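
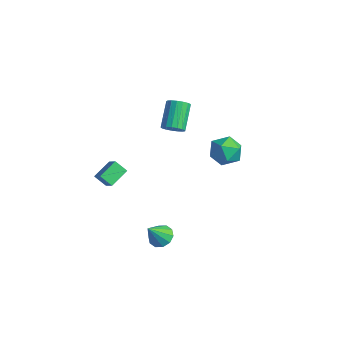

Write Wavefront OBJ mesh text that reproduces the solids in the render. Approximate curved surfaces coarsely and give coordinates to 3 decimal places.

v -2.42 -2.932 -2.168
v -2.934 -3.354 -1.547
v -2.715 -1.793 -1.639
v -3.229 -2.215 -1.018
v -1.651 -3.005 -1.582
v -2.165 -3.427 -0.961
v -1.946 -1.866 -1.053
v -2.46 -2.288 -0.432
v 1.696 -2.042 -3.895
v 2.335 -2.317 -4.176
v 1.844 -2.958 -2.665
v 2.44 -1.949 -3.915
v 2.261 -1.617 -3.646
v 1.866 -1.447 -3.472
v 1.406 -1.505 -3.46
v 1.057 -1.768 -3.614
v 0.952 -2.136 -3.875
v 1.131 -2.468 -4.144
v 1.526 -2.638 -4.318
v 1.986 -2.58 -4.33
v 3.099 0.955 3.634
v 3.657 0.969 2.819
v 4.183 0.031 4.361
v 4.741 0.045 3.546
v 4.631 0.867 4.083
v 3.961 1.438 3.634
v 3.879 -0.438 3.546
v 3.209 0.133 3.097
v 4.139 0.108 2.765
v 4.604 0.914 3.096
v 3.236 0.086 4.084
v 3.701 0.892 4.415
v -2.691 1.571 0.45
v -2.358 1.257 0.966
v -3.296 2.234 2.166
v -3.629 2.549 1.65
v -2.17 1.519 0.899
v -3.107 2.497 2.099
v -2.101 1.794 0.729
v -3.038 2.772 1.93
v -2.167 2.018 0.495
v -3.105 2.996 1.696
v -2.354 2.139 0.251
v -3.291 3.117 1.451
v -2.617 2.13 0.052
v -3.555 3.108 1.253
v -2.898 1.993 -0.055
v -3.835 2.971 1.145
v -3.131 1.76 -0.047
v -4.069 2.737 1.153
v -3.264 1.483 0.075
v -4.201 2.461 1.275
v -3.265 1.226 0.283
v -4.203 2.204 1.483
v -3.135 1.049 0.529
v -4.072 2.026 1.729
v -2.903 0.991 0.757
v -3.841 1.969 1.957
v -2.623 1.066 0.915
v -3.56 2.044 2.115
f 2 4 1
f 5 2 1
f 1 4 3
f 3 5 1
f 2 8 4
f 6 2 5
f 6 8 2
f 4 8 3
f 7 5 3
f 3 8 7
f 7 6 5
f 8 6 7
f 10 9 12
f 10 12 11
f 12 9 13
f 12 13 11
f 13 9 14
f 13 14 11
f 14 9 15
f 14 15 11
f 15 9 16
f 15 16 11
f 16 9 17
f 16 17 11
f 17 9 18
f 17 18 11
f 18 9 19
f 18 19 11
f 19 9 20
f 19 20 11
f 20 9 10
f 20 10 11
f 21 32 26
f 21 26 22
f 21 22 28
f 21 28 31
f 21 31 32
f 22 26 30
f 26 32 25
f 32 31 23
f 31 28 27
f 28 22 29
f 24 30 25
f 24 25 23
f 24 23 27
f 24 27 29
f 24 29 30
f 25 30 26
f 23 25 32
f 27 23 31
f 29 27 28
f 30 29 22
f 34 33 37
f 34 37 35
f 35 37 38
f 35 38 36
f 37 33 39
f 37 39 38
f 38 39 40
f 38 40 36
f 39 33 41
f 39 41 40
f 40 41 42
f 40 42 36
f 41 33 43
f 41 43 42
f 42 43 44
f 42 44 36
f 43 33 45
f 43 45 44
f 44 45 46
f 44 46 36
f 45 33 47
f 45 47 46
f 46 47 48
f 46 48 36
f 47 33 49
f 47 49 48
f 48 49 50
f 48 50 36
f 49 33 51
f 49 51 50
f 50 51 52
f 50 52 36
f 51 33 53
f 51 53 52
f 52 53 54
f 52 54 36
f 53 33 55
f 53 55 54
f 54 55 56
f 54 56 36
f 55 33 57
f 55 57 56
f 56 57 58
f 56 58 36
f 57 33 59
f 57 59 58
f 58 59 60
f 58 60 36
f 59 33 34
f 59 34 60
f 60 34 35
f 60 35 36



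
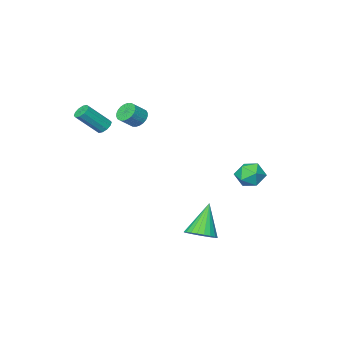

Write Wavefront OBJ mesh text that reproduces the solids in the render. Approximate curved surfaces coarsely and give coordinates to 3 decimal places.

v 1.148 -2.083 3.542
v 1.547 -2.258 3.046
v 2.331 -2.272 3.682
v 1.932 -2.097 4.178
v 1.561 -2.001 3.034
v 2.346 -2.016 3.67
v 1.513 -1.757 3.099
v 2.297 -1.771 3.735
v 1.409 -1.562 3.232
v 2.193 -1.576 3.868
v 1.265 -1.447 3.412
v 2.05 -1.461 4.048
v 1.104 -1.428 3.611
v 1.888 -1.442 4.247
v 0.949 -1.509 3.8
v 1.733 -1.523 4.436
v 0.824 -1.677 3.95
v 1.609 -1.692 4.586
v 0.749 -1.908 4.038
v 1.533 -1.922 4.674
v 0.734 -2.164 4.05
v 1.519 -2.179 4.686
v 0.783 -2.409 3.985
v 1.567 -2.423 4.621
v 0.887 -2.604 3.852
v 1.671 -2.618 4.488
v 1.03 -2.719 3.672
v 1.815 -2.733 4.308
v 1.192 -2.738 3.473
v 1.976 -2.752 4.109
v 1.347 -2.657 3.284
v 2.131 -2.671 3.92
v 1.471 -2.488 3.134
v 2.256 -2.503 3.77
v 0.435 2.5 -3.569
v 1.192 2.682 -3.099
v -0.555 1.92 -1.751
v 1.027 2.996 -3.089
v 0.772 3.235 -3.152
v 0.465 3.361 -3.278
v 0.154 3.357 -3.449
v -0.115 3.222 -3.638
v -0.299 2.977 -3.817
v -0.373 2.659 -3.958
v -0.323 2.318 -4.04
v -0.158 2.003 -4.05
v 0.098 1.765 -3.987
v 0.404 1.638 -3.86
v 0.716 1.642 -3.69
v 0.984 1.777 -3.501
v 1.169 2.022 -3.322
v 1.242 2.34 -3.181
v -3.261 2.459 -0.986
v -2.561 2.036 -0.554
v -4.219 1.464 -0.406
v -3.519 1.041 0.026
v -3.786 1.886 0.294
v -3.194 2.5 -0.064
v -3.586 1 -0.896
v -2.994 1.614 -1.254
v -2.762 1.134 -0.498
v -2.885 1.682 0.237
v -3.895 1.818 -1.197
v -4.018 2.366 -0.462
v 2.934 -2.626 3.154
v 3.275 -2.285 2.959
v 4.428 -2.714 4.232
v 4.086 -3.054 4.426
v 3.094 -2.131 3.175
v 4.247 -2.56 4.448
v 2.852 -2.166 3.383
v 4.004 -2.595 4.656
v 2.64 -2.376 3.503
v 3.793 -2.805 4.776
v 2.541 -2.682 3.49
v 3.694 -3.111 4.763
v 2.592 -2.966 3.348
v 3.745 -3.395 4.621
v 2.773 -3.12 3.132
v 3.926 -3.549 4.405
v 3.016 -3.085 2.924
v 4.168 -3.514 4.197
v 3.227 -2.875 2.804
v 4.38 -3.304 4.077
v 3.326 -2.569 2.817
v 4.479 -2.998 4.09
f 2 1 5
f 2 5 3
f 3 5 6
f 3 6 4
f 5 1 7
f 5 7 6
f 6 7 8
f 6 8 4
f 7 1 9
f 7 9 8
f 8 9 10
f 8 10 4
f 9 1 11
f 9 11 10
f 10 11 12
f 10 12 4
f 11 1 13
f 11 13 12
f 12 13 14
f 12 14 4
f 13 1 15
f 13 15 14
f 14 15 16
f 14 16 4
f 15 1 17
f 15 17 16
f 16 17 18
f 16 18 4
f 17 1 19
f 17 19 18
f 18 19 20
f 18 20 4
f 19 1 21
f 19 21 20
f 20 21 22
f 20 22 4
f 21 1 23
f 21 23 22
f 22 23 24
f 22 24 4
f 23 1 25
f 23 25 24
f 24 25 26
f 24 26 4
f 25 1 27
f 25 27 26
f 26 27 28
f 26 28 4
f 27 1 29
f 27 29 28
f 28 29 30
f 28 30 4
f 29 1 31
f 29 31 30
f 30 31 32
f 30 32 4
f 31 1 33
f 31 33 32
f 32 33 34
f 32 34 4
f 33 1 2
f 33 2 34
f 34 2 3
f 34 3 4
f 36 35 38
f 36 38 37
f 38 35 39
f 38 39 37
f 39 35 40
f 39 40 37
f 40 35 41
f 40 41 37
f 41 35 42
f 41 42 37
f 42 35 43
f 42 43 37
f 43 35 44
f 43 44 37
f 44 35 45
f 44 45 37
f 45 35 46
f 45 46 37
f 46 35 47
f 46 47 37
f 47 35 48
f 47 48 37
f 48 35 49
f 48 49 37
f 49 35 50
f 49 50 37
f 50 35 51
f 50 51 37
f 51 35 52
f 51 52 37
f 52 35 36
f 52 36 37
f 53 64 58
f 53 58 54
f 53 54 60
f 53 60 63
f 53 63 64
f 54 58 62
f 58 64 57
f 64 63 55
f 63 60 59
f 60 54 61
f 56 62 57
f 56 57 55
f 56 55 59
f 56 59 61
f 56 61 62
f 57 62 58
f 55 57 64
f 59 55 63
f 61 59 60
f 62 61 54
f 66 65 69
f 66 69 67
f 67 69 70
f 67 70 68
f 69 65 71
f 69 71 70
f 70 71 72
f 70 72 68
f 71 65 73
f 71 73 72
f 72 73 74
f 72 74 68
f 73 65 75
f 73 75 74
f 74 75 76
f 74 76 68
f 75 65 77
f 75 77 76
f 76 77 78
f 76 78 68
f 77 65 79
f 77 79 78
f 78 79 80
f 78 80 68
f 79 65 81
f 79 81 80
f 80 81 82
f 80 82 68
f 81 65 83
f 81 83 82
f 82 83 84
f 82 84 68
f 83 65 85
f 83 85 84
f 84 85 86
f 84 86 68
f 85 65 66
f 85 66 86
f 86 66 67
f 86 67 68



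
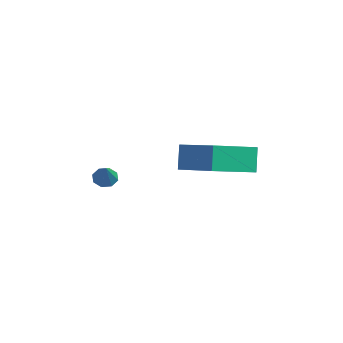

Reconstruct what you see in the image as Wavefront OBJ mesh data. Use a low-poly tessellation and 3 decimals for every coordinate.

v -2.466 -2.551 0.528
v -2.134 -2.196 0.411
v -1.574 -3.089 1.432
v -2.363 -2.093 0.699
v -2.653 -2.257 0.887
v -2.833 -2.594 0.864
v -2.799 -2.906 0.645
v -2.569 -3.009 0.357
v -2.279 -2.844 0.169
v -2.099 -2.508 0.191
v -2.517 0.784 0.144
v -2.858 1.091 1.285
v -2.446 2.825 -0.385
v -2.787 3.133 0.756
v -0.433 0.867 0.744
v -0.774 1.175 1.885
v -0.362 2.909 0.215
v -0.703 3.216 1.356
f 2 1 4
f 2 4 3
f 4 1 5
f 4 5 3
f 5 1 6
f 5 6 3
f 6 1 7
f 6 7 3
f 7 1 8
f 7 8 3
f 8 1 9
f 8 9 3
f 9 1 10
f 9 10 3
f 10 1 2
f 10 2 3
f 12 14 11
f 15 12 11
f 11 14 13
f 13 15 11
f 12 18 14
f 16 12 15
f 16 18 12
f 14 18 13
f 17 15 13
f 13 18 17
f 17 16 15
f 18 16 17



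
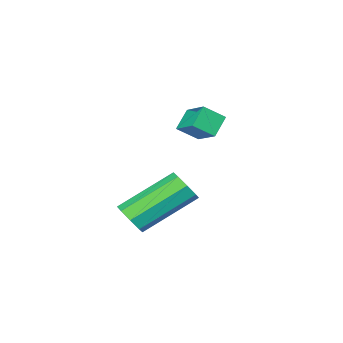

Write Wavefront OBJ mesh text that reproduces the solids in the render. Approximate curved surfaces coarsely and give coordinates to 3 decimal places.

v 1.669 2.367 0.854
v 2.035 2.414 1.327
v 0.457 3.101 2.479
v 0.091 3.053 2.006
v 2.02 2.799 1.077
v 0.442 3.486 2.228
v 1.799 2.931 0.696
v 0.222 3.617 1.848
v 1.502 2.732 0.408
v -0.075 3.418 1.56
v 1.303 2.319 0.381
v -0.275 3.006 1.533
v 1.318 1.934 0.632
v -0.26 2.621 1.783
v 1.538 1.803 1.012
v -0.039 2.489 2.164
v 1.835 2.002 1.3
v 0.258 2.688 2.452
v -2.355 0.406 3.643
v -2.136 1.382 4.123
v -2.942 0.778 3.154
v -2.723 1.755 3.634
v -1.757 0.565 3.046
v -1.538 1.542 3.526
v -2.344 0.938 2.557
v -2.125 1.914 3.037
f 2 1 5
f 2 5 3
f 3 5 6
f 3 6 4
f 5 1 7
f 5 7 6
f 6 7 8
f 6 8 4
f 7 1 9
f 7 9 8
f 8 9 10
f 8 10 4
f 9 1 11
f 9 11 10
f 10 11 12
f 10 12 4
f 11 1 13
f 11 13 12
f 12 13 14
f 12 14 4
f 13 1 15
f 13 15 14
f 14 15 16
f 14 16 4
f 15 1 17
f 15 17 16
f 16 17 18
f 16 18 4
f 17 1 2
f 17 2 18
f 18 2 3
f 18 3 4
f 20 22 19
f 23 20 19
f 19 22 21
f 21 23 19
f 20 26 22
f 24 20 23
f 24 26 20
f 22 26 21
f 25 23 21
f 21 26 25
f 25 24 23
f 26 24 25



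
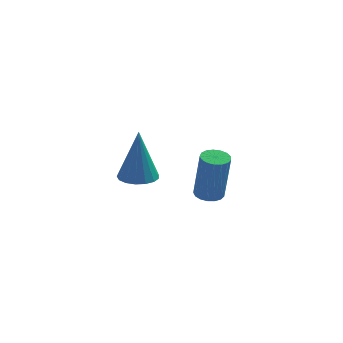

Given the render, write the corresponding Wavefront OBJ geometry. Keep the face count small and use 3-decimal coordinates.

v 0.581 -0.265 2.669
v 1.207 -0.057 2.644
v 0.599 -0.095 4.591
v 1.038 0.209 2.622
v 0.764 0.366 2.611
v 0.448 0.379 2.613
v 0.163 0.244 2.628
v -0.026 -0.008 2.652
v -0.077 -0.318 2.68
v 0.023 -0.617 2.705
v 0.251 -0.835 2.722
v 0.555 -0.922 2.727
v 0.864 -0.859 2.719
v 1.109 -0.66 2.699
v 1.232 -0.371 2.672
v 2.581 3.955 -0.747
v 2.945 4.34 -0.762
v 3.163 4.21 1.131
v 2.799 3.825 1.147
v 2.726 4.464 -0.728
v 2.944 4.334 1.165
v 2.474 4.472 -0.699
v 2.692 4.342 1.194
v 2.247 4.361 -0.68
v 2.465 4.231 1.213
v 2.096 4.157 -0.677
v 2.314 4.027 1.216
v 2.056 3.907 -0.689
v 2.274 3.777 1.204
v 2.137 3.668 -0.715
v 2.355 3.538 1.178
v 2.319 3.494 -0.748
v 2.537 3.364 1.145
v 2.561 3.427 -0.781
v 2.779 3.296 1.113
v 2.808 3.48 -0.805
v 3.026 3.35 1.088
v 3.003 3.642 -0.817
v 3.221 3.512 1.077
v 3.101 3.876 -0.812
v 3.319 3.746 1.081
v 3.08 4.128 -0.792
v 3.298 3.998 1.101
f 2 1 4
f 2 4 3
f 4 1 5
f 4 5 3
f 5 1 6
f 5 6 3
f 6 1 7
f 6 7 3
f 7 1 8
f 7 8 3
f 8 1 9
f 8 9 3
f 9 1 10
f 9 10 3
f 10 1 11
f 10 11 3
f 11 1 12
f 11 12 3
f 12 1 13
f 12 13 3
f 13 1 14
f 13 14 3
f 14 1 15
f 14 15 3
f 15 1 2
f 15 2 3
f 17 16 20
f 17 20 18
f 18 20 21
f 18 21 19
f 20 16 22
f 20 22 21
f 21 22 23
f 21 23 19
f 22 16 24
f 22 24 23
f 23 24 25
f 23 25 19
f 24 16 26
f 24 26 25
f 25 26 27
f 25 27 19
f 26 16 28
f 26 28 27
f 27 28 29
f 27 29 19
f 28 16 30
f 28 30 29
f 29 30 31
f 29 31 19
f 30 16 32
f 30 32 31
f 31 32 33
f 31 33 19
f 32 16 34
f 32 34 33
f 33 34 35
f 33 35 19
f 34 16 36
f 34 36 35
f 35 36 37
f 35 37 19
f 36 16 38
f 36 38 37
f 37 38 39
f 37 39 19
f 38 16 40
f 38 40 39
f 39 40 41
f 39 41 19
f 40 16 42
f 40 42 41
f 41 42 43
f 41 43 19
f 42 16 17
f 42 17 43
f 43 17 18
f 43 18 19



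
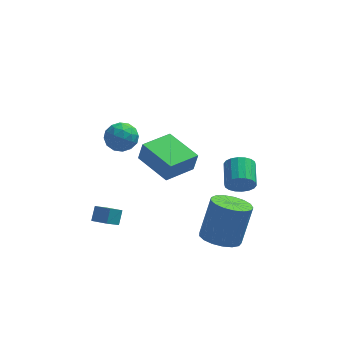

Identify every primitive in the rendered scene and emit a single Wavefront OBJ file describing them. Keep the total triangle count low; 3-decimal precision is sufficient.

v 2.849 -3.49 -3.691
v 3.386 -4.349 -3.508
v 3.929 -3.59 -1.527
v 3.391 -2.73 -1.709
v 3.715 -4.046 -3.715
v 4.258 -3.286 -1.734
v 3.846 -3.615 -3.916
v 4.389 -2.856 -1.935
v 3.748 -3.156 -4.065
v 4.291 -2.396 -2.084
v 3.444 -2.773 -4.129
v 3.987 -2.013 -2.148
v 3.004 -2.554 -4.092
v 3.547 -1.794 -2.111
v 2.528 -2.55 -3.963
v 3.071 -1.79 -1.982
v 2.126 -2.761 -3.772
v 2.668 -2.001 -1.791
v 1.889 -3.139 -3.562
v 2.432 -2.379 -1.581
v 1.872 -3.597 -3.382
v 2.415 -2.838 -1.401
v 2.079 -4.031 -3.272
v 2.621 -3.272 -1.291
v 2.462 -4.341 -3.258
v 3.005 -3.581 -1.277
v 2.934 -4.456 -3.343
v 3.477 -3.696 -1.362
v 3.922 0.648 -3.434
v 4.357 0.849 -4.062
v 4.353 2.193 -3.634
v 3.918 1.992 -3.006
v 4.027 0.886 -4.18
v 4.024 2.23 -3.752
v 3.677 0.876 -4.15
v 3.674 2.219 -3.722
v 3.376 0.82 -3.978
v 3.372 2.164 -3.55
v 3.182 0.731 -3.699
v 3.179 2.074 -3.271
v 3.135 0.625 -3.367
v 3.132 1.968 -2.939
v 3.244 0.524 -3.048
v 3.24 1.867 -2.62
v 3.487 0.447 -2.806
v 3.483 1.791 -2.378
v 3.816 0.41 -2.688
v 3.813 1.754 -2.26
v 4.166 0.421 -2.718
v 4.163 1.764 -2.29
v 4.468 0.476 -2.89
v 4.464 1.82 -2.462
v 4.661 0.566 -3.169
v 4.658 1.909 -2.741
v 4.708 0.672 -3.501
v 4.705 2.015 -3.073
v 4.6 0.773 -3.82
v 4.596 2.116 -3.392
v -1.518 2.3 -0.122
v -1.024 1.974 -0.805
v -2.716 1.686 -0.695
v -2.222 1.36 -1.378
v -2.112 1.031 -0.543
v -1.372 1.411 -0.188
v -2.368 2.249 -1.312
v -1.628 2.629 -0.957
v -1.549 1.942 -1.54
v -1.391 1.189 -1.065
v -2.349 2.471 -0.435
v -2.191 1.718 0.04
v -1.166 2.191 -0.413
v -2.574 1.469 -1.087
v -2.51 1.276 -0.596
v -2.219 1.084 -0.998
v -1.37 1.86 -0.051
v -1.08 1.668 -0.452
v -1.719 1.114 -0.298
v -2.66 1.992 -1.048
v -2.37 1.8 -1.449
v -1.521 2.576 -0.502
v -1.23 2.384 -0.904
v -2.021 2.546 -1.202
v -1.184 1.98 -1.247
v -1.888 1.619 -1.584
v -1.974 2.142 -1.544
v -1.539 2.365 -1.336
v -1.091 1.538 -0.967
v -1.795 1.177 -1.304
v -1.73 0.984 -0.813
v -1.295 1.207 -0.605
v -1.4 1.519 -1.399
v -1.945 2.483 -0.196
v -2.649 2.122 -0.533
v -2.445 2.453 -0.895
v -2.01 2.676 -0.687
v -1.852 2.041 0.084
v -2.556 1.68 -0.253
v -2.201 1.295 -0.164
v -1.766 1.518 0.044
v -2.34 2.141 -0.101
v 0.348 -5.175 2.258
v 0.554 -5.209 3.266
v -0.92 -3.739 2.566
v -0.714 -3.774 3.575
v 1.574 -4.046 2.045
v 1.78 -4.081 3.054
v 0.306 -2.611 2.354
v 0.512 -2.645 3.362
v -2.591 -3.12 -2.789
v -3.128 -3.72 -2.1
v -2.435 -2.577 -2.195
v -2.972 -3.178 -1.506
v -1.868 -3.542 -2.594
v -2.405 -4.143 -1.905
v -1.712 -3 -2
v -2.249 -3.6 -1.311
f 2 1 5
f 2 5 3
f 3 5 6
f 3 6 4
f 5 1 7
f 5 7 6
f 6 7 8
f 6 8 4
f 7 1 9
f 7 9 8
f 8 9 10
f 8 10 4
f 9 1 11
f 9 11 10
f 10 11 12
f 10 12 4
f 11 1 13
f 11 13 12
f 12 13 14
f 12 14 4
f 13 1 15
f 13 15 14
f 14 15 16
f 14 16 4
f 15 1 17
f 15 17 16
f 16 17 18
f 16 18 4
f 17 1 19
f 17 19 18
f 18 19 20
f 18 20 4
f 19 1 21
f 19 21 20
f 20 21 22
f 20 22 4
f 21 1 23
f 21 23 22
f 22 23 24
f 22 24 4
f 23 1 25
f 23 25 24
f 24 25 26
f 24 26 4
f 25 1 27
f 25 27 26
f 26 27 28
f 26 28 4
f 27 1 2
f 27 2 28
f 28 2 3
f 28 3 4
f 30 29 33
f 30 33 31
f 31 33 34
f 31 34 32
f 33 29 35
f 33 35 34
f 34 35 36
f 34 36 32
f 35 29 37
f 35 37 36
f 36 37 38
f 36 38 32
f 37 29 39
f 37 39 38
f 38 39 40
f 38 40 32
f 39 29 41
f 39 41 40
f 40 41 42
f 40 42 32
f 41 29 43
f 41 43 42
f 42 43 44
f 42 44 32
f 43 29 45
f 43 45 44
f 44 45 46
f 44 46 32
f 45 29 47
f 45 47 46
f 46 47 48
f 46 48 32
f 47 29 49
f 47 49 48
f 48 49 50
f 48 50 32
f 49 29 51
f 49 51 50
f 50 51 52
f 50 52 32
f 51 29 53
f 51 53 52
f 52 53 54
f 52 54 32
f 53 29 55
f 53 55 54
f 54 55 56
f 54 56 32
f 55 29 57
f 55 57 56
f 56 57 58
f 56 58 32
f 57 29 30
f 57 30 58
f 58 30 31
f 58 31 32
f 59 96 75
f 96 70 99
f 75 99 64
f 96 99 75
f 59 75 71
f 75 64 76
f 71 76 60
f 75 76 71
f 59 71 80
f 71 60 81
f 80 81 66
f 71 81 80
f 59 80 92
f 80 66 95
f 92 95 69
f 80 95 92
f 59 92 96
f 92 69 100
f 96 100 70
f 92 100 96
f 60 76 87
f 76 64 90
f 87 90 68
f 76 90 87
f 64 99 77
f 99 70 98
f 77 98 63
f 99 98 77
f 70 100 97
f 100 69 93
f 97 93 61
f 100 93 97
f 69 95 94
f 95 66 82
f 94 82 65
f 95 82 94
f 66 81 86
f 81 60 83
f 86 83 67
f 81 83 86
f 62 88 74
f 88 68 89
f 74 89 63
f 88 89 74
f 62 74 72
f 74 63 73
f 72 73 61
f 74 73 72
f 62 72 79
f 72 61 78
f 79 78 65
f 72 78 79
f 62 79 84
f 79 65 85
f 84 85 67
f 79 85 84
f 62 84 88
f 84 67 91
f 88 91 68
f 84 91 88
f 63 89 77
f 89 68 90
f 77 90 64
f 89 90 77
f 61 73 97
f 73 63 98
f 97 98 70
f 73 98 97
f 65 78 94
f 78 61 93
f 94 93 69
f 78 93 94
f 67 85 86
f 85 65 82
f 86 82 66
f 85 82 86
f 68 91 87
f 91 67 83
f 87 83 60
f 91 83 87
f 102 104 101
f 105 102 101
f 101 104 103
f 103 105 101
f 102 108 104
f 106 102 105
f 106 108 102
f 104 108 103
f 107 105 103
f 103 108 107
f 107 106 105
f 108 106 107
f 110 112 109
f 113 110 109
f 109 112 111
f 111 113 109
f 110 116 112
f 114 110 113
f 114 116 110
f 112 116 111
f 115 113 111
f 111 116 115
f 115 114 113
f 116 114 115



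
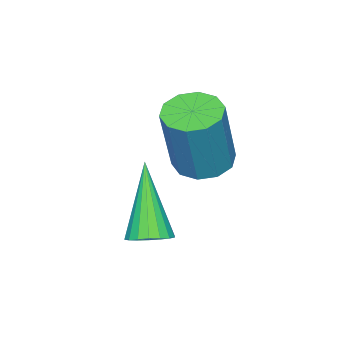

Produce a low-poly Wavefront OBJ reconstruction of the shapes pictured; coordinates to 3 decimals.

v -0.613 1.775 1.336
v -0.152 1.208 1.219
v 0.474 1.318 3.147
v 0.013 1.885 3.264
v 0.073 1.595 1.124
v 0.699 1.705 3.052
v 0.036 2.05 1.11
v 0.661 2.161 3.038
v -0.249 2.401 1.182
v 0.376 2.511 3.11
v -0.673 2.512 1.313
v -0.047 2.622 3.241
v -1.074 2.342 1.453
v -0.448 2.452 3.381
v -1.299 1.955 1.548
v -0.673 2.065 3.476
v -1.261 1.499 1.562
v -0.636 1.61 3.49
v -0.976 1.149 1.49
v -0.351 1.259 3.418
v -0.553 1.038 1.359
v 0.073 1.148 3.287
v 1.904 2.076 0.237
v 2.41 1.889 0.388
v 1.116 1.384 2.023
v 2.407 2.122 0.477
v 2.305 2.345 0.519
v 2.124 2.516 0.505
v 1.899 2.599 0.438
v 1.674 2.578 0.331
v 1.496 2.458 0.205
v 1.398 2.262 0.086
v 1.4 2.029 -0.003
v 1.502 1.806 -0.044
v 1.683 1.636 -0.03
v 1.909 1.553 0.037
v 2.133 1.573 0.144
v 2.312 1.693 0.269
f 2 1 5
f 2 5 3
f 3 5 6
f 3 6 4
f 5 1 7
f 5 7 6
f 6 7 8
f 6 8 4
f 7 1 9
f 7 9 8
f 8 9 10
f 8 10 4
f 9 1 11
f 9 11 10
f 10 11 12
f 10 12 4
f 11 1 13
f 11 13 12
f 12 13 14
f 12 14 4
f 13 1 15
f 13 15 14
f 14 15 16
f 14 16 4
f 15 1 17
f 15 17 16
f 16 17 18
f 16 18 4
f 17 1 19
f 17 19 18
f 18 19 20
f 18 20 4
f 19 1 21
f 19 21 20
f 20 21 22
f 20 22 4
f 21 1 2
f 21 2 22
f 22 2 3
f 22 3 4
f 24 23 26
f 24 26 25
f 26 23 27
f 26 27 25
f 27 23 28
f 27 28 25
f 28 23 29
f 28 29 25
f 29 23 30
f 29 30 25
f 30 23 31
f 30 31 25
f 31 23 32
f 31 32 25
f 32 23 33
f 32 33 25
f 33 23 34
f 33 34 25
f 34 23 35
f 34 35 25
f 35 23 36
f 35 36 25
f 36 23 37
f 36 37 25
f 37 23 38
f 37 38 25
f 38 23 24
f 38 24 25



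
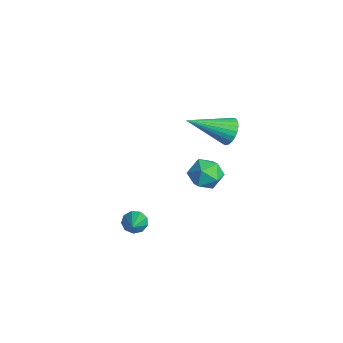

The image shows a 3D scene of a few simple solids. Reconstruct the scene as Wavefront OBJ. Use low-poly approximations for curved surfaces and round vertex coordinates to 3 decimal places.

v -2.705 -0.988 -3.037
v -2.415 -0.534 -3.151
v -1.295 -1.612 -1.943
v -2.628 -0.478 -2.845
v -2.876 -0.661 -2.629
v -3.044 -0.996 -2.604
v -3.054 -1.328 -2.781
v -2.9 -1.501 -3.078
v -2.655 -1.433 -3.355
v -2.433 -1.158 -3.484
v -2.339 -0.803 -3.403
v -4.206 3.053 -1.66
v -3.502 2.955 -1.211
v -3.818 2.045 -2.489
v -3.114 1.947 -2.04
v -3.857 1.738 -1.706
v -4.097 2.361 -1.194
v -3.223 2.639 -2.506
v -3.463 3.262 -1.994
v -2.894 2.699 -1.734
v -3.286 2.143 -1.24
v -4.034 2.857 -2.46
v -4.426 2.301 -1.966
v -1.734 2.681 2.289
v -1.372 2.886 2.815
v -2.106 0.979 3.211
v -1.61 2.973 2.879
v -1.867 3.015 2.854
v -2.103 3.007 2.743
v -2.283 2.949 2.563
v -2.38 2.85 2.341
v -2.378 2.725 2.112
v -2.278 2.594 1.909
v -2.096 2.475 1.764
v -1.858 2.388 1.699
v -1.601 2.346 1.725
v -1.365 2.354 1.836
v -1.184 2.412 2.016
v -1.088 2.511 2.238
v -1.089 2.636 2.467
v -1.189 2.767 2.67
f 2 1 4
f 2 4 3
f 4 1 5
f 4 5 3
f 5 1 6
f 5 6 3
f 6 1 7
f 6 7 3
f 7 1 8
f 7 8 3
f 8 1 9
f 8 9 3
f 9 1 10
f 9 10 3
f 10 1 11
f 10 11 3
f 11 1 2
f 11 2 3
f 12 23 17
f 12 17 13
f 12 13 19
f 12 19 22
f 12 22 23
f 13 17 21
f 17 23 16
f 23 22 14
f 22 19 18
f 19 13 20
f 15 21 16
f 15 16 14
f 15 14 18
f 15 18 20
f 15 20 21
f 16 21 17
f 14 16 23
f 18 14 22
f 20 18 19
f 21 20 13
f 25 24 27
f 25 27 26
f 27 24 28
f 27 28 26
f 28 24 29
f 28 29 26
f 29 24 30
f 29 30 26
f 30 24 31
f 30 31 26
f 31 24 32
f 31 32 26
f 32 24 33
f 32 33 26
f 33 24 34
f 33 34 26
f 34 24 35
f 34 35 26
f 35 24 36
f 35 36 26
f 36 24 37
f 36 37 26
f 37 24 38
f 37 38 26
f 38 24 39
f 38 39 26
f 39 24 40
f 39 40 26
f 40 24 41
f 40 41 26
f 41 24 25
f 41 25 26



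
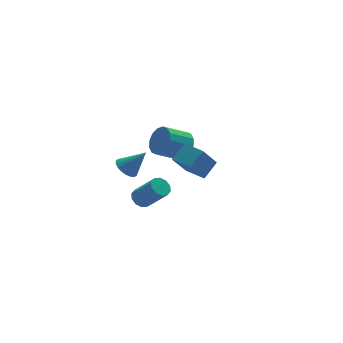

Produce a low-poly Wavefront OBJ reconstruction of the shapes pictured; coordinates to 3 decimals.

v -0.867 4.042 -2.71
v -0.268 4.133 -3.135
v 0.067 3.598 -1.49
v -0.3 4.412 -3.009
v -0.43 4.627 -2.832
v -0.636 4.741 -2.633
v -0.881 4.734 -2.447
v -1.124 4.607 -2.308
v -1.323 4.383 -2.237
v -1.443 4.1 -2.249
v -1.463 3.807 -2.34
v -1.38 3.554 -2.495
v -1.209 3.386 -2.688
v -0.978 3.332 -2.884
v -0.728 3.4 -3.05
v -0.503 3.579 -3.158
v -0.34 3.839 -3.188
v -0.717 2.612 -4.239
v -0.137 2.712 -4.462
v 0.558 1.748 -3.083
v -0.023 1.648 -2.861
v -0.223 3.002 -4.216
v 0.472 2.038 -2.837
v -0.498 3.142 -3.979
v 0.197 2.178 -2.6
v -0.857 3.08 -3.842
v -0.162 2.116 -2.463
v -1.163 2.839 -3.856
v -0.468 1.876 -2.477
v -1.298 2.512 -4.017
v -0.603 1.548 -2.638
v -1.212 2.222 -4.263
v -0.517 1.258 -2.884
v -0.937 2.082 -4.5
v -0.242 1.118 -3.121
v -0.578 2.144 -4.637
v 0.117 1.18 -3.258
v -0.272 2.384 -4.623
v 0.423 1.421 -3.244
v -1.163 -3.83 2.854
v -0.301 -3.48 3.513
v -1.581 -2.696 2.799
v -0.72 -2.346 3.458
v -0.24 -3.554 1.502
v 0.621 -3.204 2.161
v -0.659 -2.42 1.447
v 0.203 -2.07 2.106
v 1.604 2.308 -0.613
v 2.083 2.344 0.16
v 0.775 2.448 0.966
v 0.296 2.412 0.193
v 2.036 2.792 0.025
v 0.727 2.897 0.831
v 1.873 3.111 -0.281
v 0.565 3.216 0.525
v 1.638 3.215 -0.676
v 0.33 3.32 0.13
v 1.394 3.075 -1.054
v 0.086 3.18 -0.249
v 1.206 2.73 -1.314
v -0.102 2.835 -0.508
v 1.125 2.272 -1.386
v -0.183 2.376 -0.58
v 1.173 1.823 -1.251
v -0.136 1.928 -0.445
v 1.335 1.504 -0.945
v 0.027 1.609 -0.139
v 1.57 1.4 -0.55
v 0.262 1.505 0.256
v 1.814 1.54 -0.171
v 0.506 1.645 0.634
v 2.002 1.885 0.088
v 0.694 1.99 0.894
f 2 1 4
f 2 4 3
f 4 1 5
f 4 5 3
f 5 1 6
f 5 6 3
f 6 1 7
f 6 7 3
f 7 1 8
f 7 8 3
f 8 1 9
f 8 9 3
f 9 1 10
f 9 10 3
f 10 1 11
f 10 11 3
f 11 1 12
f 11 12 3
f 12 1 13
f 12 13 3
f 13 1 14
f 13 14 3
f 14 1 15
f 14 15 3
f 15 1 16
f 15 16 3
f 16 1 17
f 16 17 3
f 17 1 2
f 17 2 3
f 19 18 22
f 19 22 20
f 20 22 23
f 20 23 21
f 22 18 24
f 22 24 23
f 23 24 25
f 23 25 21
f 24 18 26
f 24 26 25
f 25 26 27
f 25 27 21
f 26 18 28
f 26 28 27
f 27 28 29
f 27 29 21
f 28 18 30
f 28 30 29
f 29 30 31
f 29 31 21
f 30 18 32
f 30 32 31
f 31 32 33
f 31 33 21
f 32 18 34
f 32 34 33
f 33 34 35
f 33 35 21
f 34 18 36
f 34 36 35
f 35 36 37
f 35 37 21
f 36 18 38
f 36 38 37
f 37 38 39
f 37 39 21
f 38 18 19
f 38 19 39
f 39 19 20
f 39 20 21
f 41 43 40
f 44 41 40
f 40 43 42
f 42 44 40
f 41 47 43
f 45 41 44
f 45 47 41
f 43 47 42
f 46 44 42
f 42 47 46
f 46 45 44
f 47 45 46
f 49 48 52
f 49 52 50
f 50 52 53
f 50 53 51
f 52 48 54
f 52 54 53
f 53 54 55
f 53 55 51
f 54 48 56
f 54 56 55
f 55 56 57
f 55 57 51
f 56 48 58
f 56 58 57
f 57 58 59
f 57 59 51
f 58 48 60
f 58 60 59
f 59 60 61
f 59 61 51
f 60 48 62
f 60 62 61
f 61 62 63
f 61 63 51
f 62 48 64
f 62 64 63
f 63 64 65
f 63 65 51
f 64 48 66
f 64 66 65
f 65 66 67
f 65 67 51
f 66 48 68
f 66 68 67
f 67 68 69
f 67 69 51
f 68 48 70
f 68 70 69
f 69 70 71
f 69 71 51
f 70 48 72
f 70 72 71
f 71 72 73
f 71 73 51
f 72 48 49
f 72 49 73
f 73 49 50
f 73 50 51



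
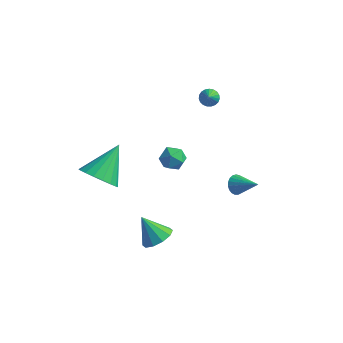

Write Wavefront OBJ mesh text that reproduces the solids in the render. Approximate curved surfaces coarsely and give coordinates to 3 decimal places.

v -0.811 -2.557 -1.551
v -0.324 -3.048 -1.11
v -1.689 -2.423 -0.429
v -0.166 -2.571 -1.044
v -0.255 -2.089 -1.172
v -0.556 -1.785 -1.444
v -0.955 -1.777 -1.757
v -1.299 -2.067 -1.991
v -1.456 -2.544 -2.057
v -1.367 -3.026 -1.929
v -1.066 -3.329 -1.657
v -0.668 -3.338 -1.344
v -1.132 4.144 2.971
v -0.882 4.507 3.208
v -0.848 3.376 3.849
v -1.074 4.527 3.288
v -1.275 4.481 3.312
v -1.451 4.376 3.278
v -1.573 4.232 3.191
v -1.618 4.072 3.066
v -1.579 3.925 2.924
v -1.463 3.815 2.791
v -1.29 3.763 2.689
v -1.089 3.776 2.635
v -0.896 3.853 2.64
v -0.744 3.98 2.702
v -0.659 4.136 2.811
v -0.655 4.293 2.947
v -0.735 4.424 3.088
v 0.925 2.761 -1.89
v 1.214 3.129 -2.215
v 2.135 2.519 -1.09
v 1.129 3.27 -2.045
v 1.009 3.323 -1.847
v 0.875 3.278 -1.657
v 0.749 3.145 -1.508
v 0.654 2.944 -1.424
v 0.605 2.712 -1.421
v 0.612 2.489 -1.499
v 0.674 2.312 -1.645
v 0.778 2.213 -1.833
v 0.909 2.209 -2.031
v 1.042 2.3 -2.205
v 1.155 2.471 -2.324
v 1.228 2.692 -2.368
v 1.249 2.925 -2.33
v -3.703 -2.708 2.05
v -2.975 -2.37 1.419
v -3.377 -1.132 3.27
v -3.349 -2.169 1.259
v -3.793 -2.074 1.256
v -4.219 -2.105 1.409
v -4.543 -2.256 1.69
v -4.7 -2.496 2.041
v -4.66 -2.778 2.395
v -4.43 -3.046 2.68
v -4.056 -3.247 2.84
v -3.612 -3.342 2.844
v -3.186 -3.311 2.69
v -2.862 -3.16 2.409
v -2.705 -2.92 2.058
v -2.746 -2.638 1.704
v -3.271 3.408 -1.816
v -2.726 3.876 -1.576
v -2.494 2.464 -1.744
v -1.949 2.932 -1.504
v -2.541 2.781 -1.058
v -3.022 3.364 -1.102
v -2.198 2.976 -2.218
v -2.679 3.559 -2.262
v -2.063 3.608 -1.825
v -2.275 3.488 -1.108
v -2.945 2.852 -2.212
v -3.157 2.732 -1.495
f 2 1 4
f 2 4 3
f 4 1 5
f 4 5 3
f 5 1 6
f 5 6 3
f 6 1 7
f 6 7 3
f 7 1 8
f 7 8 3
f 8 1 9
f 8 9 3
f 9 1 10
f 9 10 3
f 10 1 11
f 10 11 3
f 11 1 12
f 11 12 3
f 12 1 2
f 12 2 3
f 14 13 16
f 14 16 15
f 16 13 17
f 16 17 15
f 17 13 18
f 17 18 15
f 18 13 19
f 18 19 15
f 19 13 20
f 19 20 15
f 20 13 21
f 20 21 15
f 21 13 22
f 21 22 15
f 22 13 23
f 22 23 15
f 23 13 24
f 23 24 15
f 24 13 25
f 24 25 15
f 25 13 26
f 25 26 15
f 26 13 27
f 26 27 15
f 27 13 28
f 27 28 15
f 28 13 29
f 28 29 15
f 29 13 14
f 29 14 15
f 31 30 33
f 31 33 32
f 33 30 34
f 33 34 32
f 34 30 35
f 34 35 32
f 35 30 36
f 35 36 32
f 36 30 37
f 36 37 32
f 37 30 38
f 37 38 32
f 38 30 39
f 38 39 32
f 39 30 40
f 39 40 32
f 40 30 41
f 40 41 32
f 41 30 42
f 41 42 32
f 42 30 43
f 42 43 32
f 43 30 44
f 43 44 32
f 44 30 45
f 44 45 32
f 45 30 46
f 45 46 32
f 46 30 31
f 46 31 32
f 48 47 50
f 48 50 49
f 50 47 51
f 50 51 49
f 51 47 52
f 51 52 49
f 52 47 53
f 52 53 49
f 53 47 54
f 53 54 49
f 54 47 55
f 54 55 49
f 55 47 56
f 55 56 49
f 56 47 57
f 56 57 49
f 57 47 58
f 57 58 49
f 58 47 59
f 58 59 49
f 59 47 60
f 59 60 49
f 60 47 61
f 60 61 49
f 61 47 62
f 61 62 49
f 62 47 48
f 62 48 49
f 63 74 68
f 63 68 64
f 63 64 70
f 63 70 73
f 63 73 74
f 64 68 72
f 68 74 67
f 74 73 65
f 73 70 69
f 70 64 71
f 66 72 67
f 66 67 65
f 66 65 69
f 66 69 71
f 66 71 72
f 67 72 68
f 65 67 74
f 69 65 73
f 71 69 70
f 72 71 64



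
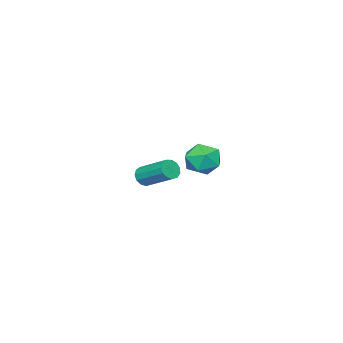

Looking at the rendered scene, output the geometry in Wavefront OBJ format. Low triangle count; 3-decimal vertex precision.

v 3.41 4.707 3.186
v 3.975 4.3 4.002
v 2.825 3.12 2.798
v 3.39 2.713 3.614
v 2.542 3.34 3.809
v 2.904 4.321 4.049
v 3.896 3.099 2.751
v 4.258 4.08 2.991
v 4.275 3.306 3.733
v 3.439 3.455 4.387
v 3.361 3.965 2.413
v 2.525 4.114 3.067
v -0.976 -3.505 -1.048
v -0.438 -3.324 -1.422
v -0.345 -1.454 -0.386
v -0.884 -1.635 -0.012
v -0.748 -3.203 -1.613
v -0.655 -1.333 -0.577
v -1.13 -3.178 -1.624
v -1.037 -1.308 -0.588
v -1.463 -3.257 -1.453
v -1.371 -1.387 -0.416
v -1.642 -3.414 -1.152
v -1.549 -1.544 -0.116
v -1.61 -3.6 -0.819
v -1.517 -1.73 0.217
v -1.376 -3.756 -0.559
v -1.283 -1.886 0.478
v -1.015 -3.833 -0.454
v -0.923 -1.963 0.583
v -0.643 -3.805 -0.537
v -0.55 -1.935 0.499
v -0.376 -3.682 -0.783
v -0.283 -1.812 0.253
v -0.3 -3.503 -1.113
v -0.207 -1.633 -0.077
f 1 12 6
f 1 6 2
f 1 2 8
f 1 8 11
f 1 11 12
f 2 6 10
f 6 12 5
f 12 11 3
f 11 8 7
f 8 2 9
f 4 10 5
f 4 5 3
f 4 3 7
f 4 7 9
f 4 9 10
f 5 10 6
f 3 5 12
f 7 3 11
f 9 7 8
f 10 9 2
f 14 13 17
f 14 17 15
f 15 17 18
f 15 18 16
f 17 13 19
f 17 19 18
f 18 19 20
f 18 20 16
f 19 13 21
f 19 21 20
f 20 21 22
f 20 22 16
f 21 13 23
f 21 23 22
f 22 23 24
f 22 24 16
f 23 13 25
f 23 25 24
f 24 25 26
f 24 26 16
f 25 13 27
f 25 27 26
f 26 27 28
f 26 28 16
f 27 13 29
f 27 29 28
f 28 29 30
f 28 30 16
f 29 13 31
f 29 31 30
f 30 31 32
f 30 32 16
f 31 13 33
f 31 33 32
f 32 33 34
f 32 34 16
f 33 13 35
f 33 35 34
f 34 35 36
f 34 36 16
f 35 13 14
f 35 14 36
f 36 14 15
f 36 15 16



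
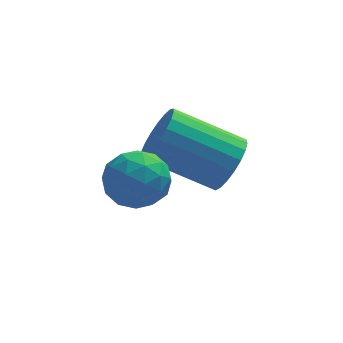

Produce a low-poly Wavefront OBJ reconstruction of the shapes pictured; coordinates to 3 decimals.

v -1.485 -1.083 0.797
v -1.095 -0.5 0.981
v -0.525 -1.58 0.339
v -0.135 -0.997 0.523
v -0.392 -1.438 1.038
v -0.985 -1.131 1.321
v -0.635 -0.949 -0.001
v -1.228 -0.642 0.282
v -0.57 -0.417 0.487
v -0.42 -0.719 1.13
v -1.2 -1.361 0.19
v -1.05 -1.663 0.833
v -1.374 -0.748 0.929
v -0.246 -1.332 0.391
v -0.397 -1.592 0.694
v -0.168 -1.248 0.802
v -1.31 -1.119 1.129
v -1.081 -0.776 1.237
v -0.667 -1.327 1.271
v -0.539 -1.304 0.083
v -0.31 -0.961 0.191
v -1.452 -0.832 0.518
v -1.223 -0.488 0.626
v -0.953 -0.753 0.049
v -0.836 -0.356 0.747
v -0.272 -0.648 0.478
v -0.566 -0.62 0.17
v -0.914 -0.44 0.336
v -0.748 -0.534 1.125
v -0.184 -0.826 0.856
v -0.335 -1.085 1.158
v -0.684 -0.905 1.325
v -0.439 -0.485 0.835
v -1.436 -1.254 0.464
v -0.872 -1.546 0.195
v -0.936 -1.175 -0.005
v -1.285 -0.995 0.162
v -1.348 -1.432 0.842
v -0.784 -1.724 0.573
v -0.706 -1.64 0.984
v -1.054 -1.46 1.15
v -1.181 -1.595 0.485
v 1.231 0.564 -0.293
v 1.598 0.879 0.227
v 0.136 1.251 1.033
v -0.231 0.936 0.513
v 1.552 1.103 0.041
v 0.089 1.475 0.846
v 1.45 1.234 -0.204
v -0.012 1.605 0.601
v 1.311 1.248 -0.464
v -0.151 1.62 0.341
v 1.158 1.145 -0.694
v -0.304 1.517 0.111
v 1.017 0.941 -0.855
v -0.445 1.313 -0.05
v 0.914 0.672 -0.919
v -0.548 1.044 -0.113
v 0.865 0.384 -0.874
v -0.597 0.756 -0.069
v 0.88 0.128 -0.729
v -0.582 0.499 0.076
v 0.955 -0.054 -0.508
v -0.507 0.318 0.297
v 1.078 -0.128 -0.25
v -0.384 0.244 0.555
v 1.228 -0.083 0
v -0.234 0.289 0.805
v 1.378 0.074 0.2
v -0.084 0.446 1.005
v 1.502 0.316 0.315
v 0.04 0.688 1.12
v 1.58 0.601 0.325
v 0.118 0.973 1.13
f 1 38 17
f 38 12 41
f 17 41 6
f 38 41 17
f 1 17 13
f 17 6 18
f 13 18 2
f 17 18 13
f 1 13 22
f 13 2 23
f 22 23 8
f 13 23 22
f 1 22 34
f 22 8 37
f 34 37 11
f 22 37 34
f 1 34 38
f 34 11 42
f 38 42 12
f 34 42 38
f 2 18 29
f 18 6 32
f 29 32 10
f 18 32 29
f 6 41 19
f 41 12 40
f 19 40 5
f 41 40 19
f 12 42 39
f 42 11 35
f 39 35 3
f 42 35 39
f 11 37 36
f 37 8 24
f 36 24 7
f 37 24 36
f 8 23 28
f 23 2 25
f 28 25 9
f 23 25 28
f 4 30 16
f 30 10 31
f 16 31 5
f 30 31 16
f 4 16 14
f 16 5 15
f 14 15 3
f 16 15 14
f 4 14 21
f 14 3 20
f 21 20 7
f 14 20 21
f 4 21 26
f 21 7 27
f 26 27 9
f 21 27 26
f 4 26 30
f 26 9 33
f 30 33 10
f 26 33 30
f 5 31 19
f 31 10 32
f 19 32 6
f 31 32 19
f 3 15 39
f 15 5 40
f 39 40 12
f 15 40 39
f 7 20 36
f 20 3 35
f 36 35 11
f 20 35 36
f 9 27 28
f 27 7 24
f 28 24 8
f 27 24 28
f 10 33 29
f 33 9 25
f 29 25 2
f 33 25 29
f 44 43 47
f 44 47 45
f 45 47 48
f 45 48 46
f 47 43 49
f 47 49 48
f 48 49 50
f 48 50 46
f 49 43 51
f 49 51 50
f 50 51 52
f 50 52 46
f 51 43 53
f 51 53 52
f 52 53 54
f 52 54 46
f 53 43 55
f 53 55 54
f 54 55 56
f 54 56 46
f 55 43 57
f 55 57 56
f 56 57 58
f 56 58 46
f 57 43 59
f 57 59 58
f 58 59 60
f 58 60 46
f 59 43 61
f 59 61 60
f 60 61 62
f 60 62 46
f 61 43 63
f 61 63 62
f 62 63 64
f 62 64 46
f 63 43 65
f 63 65 64
f 64 65 66
f 64 66 46
f 65 43 67
f 65 67 66
f 66 67 68
f 66 68 46
f 67 43 69
f 67 69 68
f 68 69 70
f 68 70 46
f 69 43 71
f 69 71 70
f 70 71 72
f 70 72 46
f 71 43 73
f 71 73 72
f 72 73 74
f 72 74 46
f 73 43 44
f 73 44 74
f 74 44 45
f 74 45 46



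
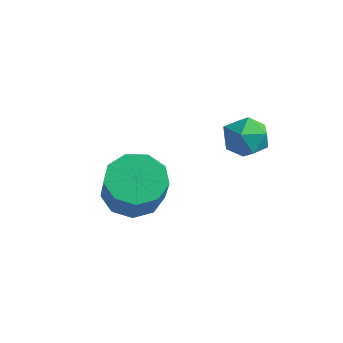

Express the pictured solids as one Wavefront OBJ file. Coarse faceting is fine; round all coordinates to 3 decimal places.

v 3.106 -0.256 0.733
v 3.964 -0.389 0.817
v 2.856 -1.271 1.683
v 3.714 -1.404 1.767
v 3.356 -0.664 2.061
v 3.51 -0.037 1.475
v 3.31 -1.623 1.025
v 3.464 -0.996 0.439
v 4.09 -1.233 0.998
v 4.119 -0.641 1.639
v 2.701 -1.019 0.861
v 2.73 -0.427 1.502
v -0.33 -2.163 -2.597
v 0.605 -2.133 -3.137
v 1.466 -2.807 -1.682
v 0.53 -2.837 -1.143
v 0.499 -1.495 -2.779
v 1.36 -2.17 -1.324
v 0.005 -1.17 -2.336
v 0.866 -1.845 -0.881
v -0.645 -1.309 -2.015
v 0.215 -1.984 -0.56
v -1.149 -1.848 -1.967
v -0.288 -2.523 -0.512
v -1.269 -2.534 -2.214
v -0.409 -3.208 -0.759
v -0.95 -3.046 -2.64
v -0.09 -3.721 -1.185
v -0.341 -3.145 -3.046
v 0.519 -3.82 -1.592
v 0.273 -2.784 -3.243
v 1.134 -3.459 -1.788
f 1 12 6
f 1 6 2
f 1 2 8
f 1 8 11
f 1 11 12
f 2 6 10
f 6 12 5
f 12 11 3
f 11 8 7
f 8 2 9
f 4 10 5
f 4 5 3
f 4 3 7
f 4 7 9
f 4 9 10
f 5 10 6
f 3 5 12
f 7 3 11
f 9 7 8
f 10 9 2
f 14 13 17
f 14 17 15
f 15 17 18
f 15 18 16
f 17 13 19
f 17 19 18
f 18 19 20
f 18 20 16
f 19 13 21
f 19 21 20
f 20 21 22
f 20 22 16
f 21 13 23
f 21 23 22
f 22 23 24
f 22 24 16
f 23 13 25
f 23 25 24
f 24 25 26
f 24 26 16
f 25 13 27
f 25 27 26
f 26 27 28
f 26 28 16
f 27 13 29
f 27 29 28
f 28 29 30
f 28 30 16
f 29 13 31
f 29 31 30
f 30 31 32
f 30 32 16
f 31 13 14
f 31 14 32
f 32 14 15
f 32 15 16



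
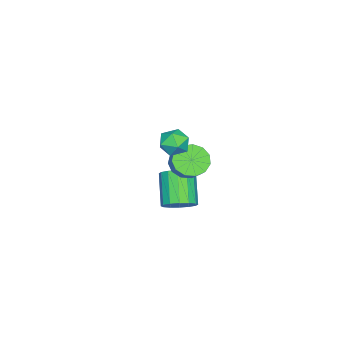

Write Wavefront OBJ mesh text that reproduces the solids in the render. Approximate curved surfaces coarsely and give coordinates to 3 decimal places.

v 1.139 -0.025 -0.751
v 1.65 0.46 -1.517
v 2.211 0.949 -0.835
v 1.701 0.465 -0.069
v 1.191 0.799 -1.384
v 1.752 1.288 -0.701
v 0.716 0.877 -1.05
v 1.277 1.366 -0.367
v 0.376 0.669 -0.621
v 0.937 1.158 0.062
v 0.278 0.241 -0.233
v 0.839 0.73 0.45
v 0.453 -0.272 -0.01
v 1.014 0.217 0.673
v 0.847 -0.706 -0.023
v 1.408 -0.217 0.66
v 1.333 -0.924 -0.266
v 1.894 -0.435 0.417
v 1.758 -0.856 -0.664
v 2.319 -0.367 0.019
v 1.987 -0.524 -1.089
v 2.548 -0.035 -0.407
v 1.946 -0.034 -1.408
v 2.507 0.455 -0.725
v 3.573 1.158 3.039
v 4.426 0.949 2.782
v 3.074 -0.069 2.378
v 3.927 -0.278 2.121
v 3.693 -0.317 3.004
v 4.001 0.441 3.413
v 3.499 0.439 1.747
v 3.807 1.197 2.156
v 4.38 0.505 1.983
v 4.5 0.037 2.76
v 3 0.843 2.4
v 3.12 0.375 3.177
v 0.716 -0.673 -4.684
v 1.499 -0.859 -4.091
v 0.147 -1.613 -2.542
v -0.636 -1.427 -3.136
v 1.358 -0.374 -3.978
v 0.006 -1.128 -2.43
v 1.045 0.031 -4.055
v -0.307 -0.723 -2.506
v 0.643 0.247 -4.3
v -0.709 -0.507 -2.751
v 0.261 0.217 -4.648
v -1.091 -0.537 -3.099
v 0.001 -0.052 -5.006
v -1.351 -0.806 -3.457
v -0.067 -0.487 -5.278
v -1.419 -1.241 -3.729
v 0.074 -0.972 -5.39
v -1.278 -1.726 -3.842
v 0.387 -1.377 -5.314
v -0.965 -2.131 -3.765
v 0.789 -1.593 -5.069
v -0.563 -2.347 -3.52
v 1.171 -1.563 -4.721
v -0.181 -2.317 -3.172
v 1.431 -1.294 -4.363
v 0.079 -2.048 -2.814
f 2 1 5
f 2 5 3
f 3 5 6
f 3 6 4
f 5 1 7
f 5 7 6
f 6 7 8
f 6 8 4
f 7 1 9
f 7 9 8
f 8 9 10
f 8 10 4
f 9 1 11
f 9 11 10
f 10 11 12
f 10 12 4
f 11 1 13
f 11 13 12
f 12 13 14
f 12 14 4
f 13 1 15
f 13 15 14
f 14 15 16
f 14 16 4
f 15 1 17
f 15 17 16
f 16 17 18
f 16 18 4
f 17 1 19
f 17 19 18
f 18 19 20
f 18 20 4
f 19 1 21
f 19 21 20
f 20 21 22
f 20 22 4
f 21 1 23
f 21 23 22
f 22 23 24
f 22 24 4
f 23 1 2
f 23 2 24
f 24 2 3
f 24 3 4
f 25 36 30
f 25 30 26
f 25 26 32
f 25 32 35
f 25 35 36
f 26 30 34
f 30 36 29
f 36 35 27
f 35 32 31
f 32 26 33
f 28 34 29
f 28 29 27
f 28 27 31
f 28 31 33
f 28 33 34
f 29 34 30
f 27 29 36
f 31 27 35
f 33 31 32
f 34 33 26
f 38 37 41
f 38 41 39
f 39 41 42
f 39 42 40
f 41 37 43
f 41 43 42
f 42 43 44
f 42 44 40
f 43 37 45
f 43 45 44
f 44 45 46
f 44 46 40
f 45 37 47
f 45 47 46
f 46 47 48
f 46 48 40
f 47 37 49
f 47 49 48
f 48 49 50
f 48 50 40
f 49 37 51
f 49 51 50
f 50 51 52
f 50 52 40
f 51 37 53
f 51 53 52
f 52 53 54
f 52 54 40
f 53 37 55
f 53 55 54
f 54 55 56
f 54 56 40
f 55 37 57
f 55 57 56
f 56 57 58
f 56 58 40
f 57 37 59
f 57 59 58
f 58 59 60
f 58 60 40
f 59 37 61
f 59 61 60
f 60 61 62
f 60 62 40
f 61 37 38
f 61 38 62
f 62 38 39
f 62 39 40



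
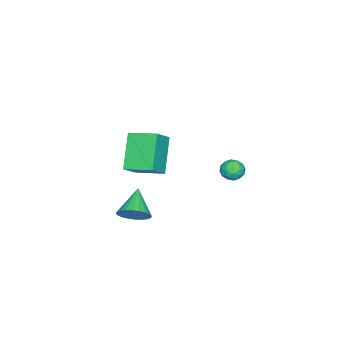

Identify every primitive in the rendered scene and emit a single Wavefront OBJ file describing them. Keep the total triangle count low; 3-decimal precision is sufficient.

v 1.019 -3.802 0.167
v -0.288 -4.166 1.69
v 0.971 -2.374 0.468
v -0.336 -2.739 1.991
v 2.016 -3.941 0.989
v 0.709 -4.306 2.512
v 1.968 -2.514 1.29
v 0.661 -2.878 2.813
v 3.331 -2.818 -0.882
v 3.645 -2.386 -0.286
v 2.129 -3.162 0.002
v 3.474 -2.171 -0.435
v 3.282 -2.054 -0.651
v 3.097 -2.054 -0.903
v 2.948 -2.17 -1.151
v 2.857 -2.385 -1.358
v 2.838 -2.666 -1.493
v 2.894 -2.97 -1.535
v 3.017 -3.251 -1.477
v 3.187 -3.466 -1.328
v 3.38 -3.583 -1.112
v 3.565 -3.583 -0.861
v 3.714 -3.467 -0.612
v 3.805 -3.252 -0.405
v 3.824 -2.971 -0.27
v 3.767 -2.667 -0.229
v -2.958 -0.316 -1.848
v -2.573 -0.745 -1.567
v -3.787 -0.815 -1.473
v -3.402 -1.244 -1.192
v -3.42 -0.64 -0.977
v -2.907 -0.332 -1.208
v -3.453 -1.228 -1.832
v -2.94 -0.92 -2.063
v -2.879 -1.309 -1.557
v -2.859 -0.946 -1.029
v -3.501 -0.614 -2.011
v -3.481 -0.251 -1.483
v -2.692 -0.487 -1.74
v -3.668 -1.073 -1.3
v -3.678 -0.718 -1.173
v -3.452 -0.971 -1.008
v -2.889 -0.244 -1.529
v -2.663 -0.496 -1.364
v -3.161 -0.434 -1.018
v -3.697 -1.064 -1.676
v -3.471 -1.316 -1.511
v -2.908 -0.589 -2.032
v -2.682 -0.842 -1.867
v -3.199 -1.126 -2.022
v -2.646 -1.071 -1.569
v -3.134 -1.364 -1.349
v -3.163 -1.354 -1.725
v -2.862 -1.173 -1.861
v -2.634 -0.857 -1.259
v -3.122 -1.15 -1.039
v -3.132 -0.795 -0.912
v -2.831 -0.614 -1.048
v -2.814 -1.188 -1.253
v -3.238 -0.41 -2.001
v -3.726 -0.703 -1.781
v -3.529 -0.946 -1.992
v -3.228 -0.765 -2.128
v -3.226 -0.196 -1.691
v -3.714 -0.489 -1.471
v -3.498 -0.387 -1.179
v -3.197 -0.206 -1.315
v -3.546 -0.372 -1.787
f 2 4 1
f 5 2 1
f 1 4 3
f 3 5 1
f 2 8 4
f 6 2 5
f 6 8 2
f 4 8 3
f 7 5 3
f 3 8 7
f 7 6 5
f 8 6 7
f 10 9 12
f 10 12 11
f 12 9 13
f 12 13 11
f 13 9 14
f 13 14 11
f 14 9 15
f 14 15 11
f 15 9 16
f 15 16 11
f 16 9 17
f 16 17 11
f 17 9 18
f 17 18 11
f 18 9 19
f 18 19 11
f 19 9 20
f 19 20 11
f 20 9 21
f 20 21 11
f 21 9 22
f 21 22 11
f 22 9 23
f 22 23 11
f 23 9 24
f 23 24 11
f 24 9 25
f 24 25 11
f 25 9 26
f 25 26 11
f 26 9 10
f 26 10 11
f 27 64 43
f 64 38 67
f 43 67 32
f 64 67 43
f 27 43 39
f 43 32 44
f 39 44 28
f 43 44 39
f 27 39 48
f 39 28 49
f 48 49 34
f 39 49 48
f 27 48 60
f 48 34 63
f 60 63 37
f 48 63 60
f 27 60 64
f 60 37 68
f 64 68 38
f 60 68 64
f 28 44 55
f 44 32 58
f 55 58 36
f 44 58 55
f 32 67 45
f 67 38 66
f 45 66 31
f 67 66 45
f 38 68 65
f 68 37 61
f 65 61 29
f 68 61 65
f 37 63 62
f 63 34 50
f 62 50 33
f 63 50 62
f 34 49 54
f 49 28 51
f 54 51 35
f 49 51 54
f 30 56 42
f 56 36 57
f 42 57 31
f 56 57 42
f 30 42 40
f 42 31 41
f 40 41 29
f 42 41 40
f 30 40 47
f 40 29 46
f 47 46 33
f 40 46 47
f 30 47 52
f 47 33 53
f 52 53 35
f 47 53 52
f 30 52 56
f 52 35 59
f 56 59 36
f 52 59 56
f 31 57 45
f 57 36 58
f 45 58 32
f 57 58 45
f 29 41 65
f 41 31 66
f 65 66 38
f 41 66 65
f 33 46 62
f 46 29 61
f 62 61 37
f 46 61 62
f 35 53 54
f 53 33 50
f 54 50 34
f 53 50 54
f 36 59 55
f 59 35 51
f 55 51 28
f 59 51 55



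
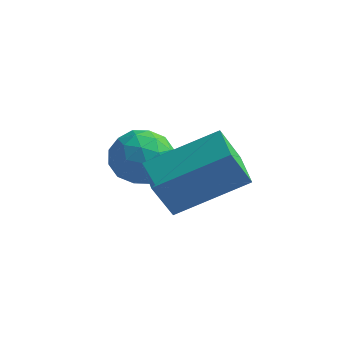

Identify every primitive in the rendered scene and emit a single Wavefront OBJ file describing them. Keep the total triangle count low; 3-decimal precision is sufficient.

v -4.426 3.66 3.204
v -3.931 4.132 2.932
v -3.729 2.748 2.888
v -3.234 3.22 2.616
v -3.345 3.181 3.343
v -3.776 3.745 3.538
v -3.884 3.135 2.282
v -4.315 3.699 2.477
v -3.596 3.808 2.362
v -3.263 3.836 3.018
v -4.397 3.044 2.802
v -4.064 3.072 3.458
v -4.24 3.976 3.095
v -3.42 2.904 2.725
v -3.485 2.881 3.152
v -3.194 3.158 2.992
v -4.149 3.748 3.452
v -3.858 4.026 3.292
v -3.513 3.467 3.534
v -3.802 2.854 2.528
v -3.511 3.132 2.368
v -4.466 3.722 2.828
v -4.175 3.999 2.668
v -4.147 3.413 2.286
v -3.752 4.063 2.601
v -3.342 3.527 2.416
v -3.724 3.477 2.219
v -3.978 3.809 2.334
v -3.556 4.08 2.986
v -3.146 3.543 2.801
v -3.212 3.52 3.228
v -3.465 3.852 3.343
v -3.359 3.889 2.652
v -4.514 3.337 3.019
v -4.104 2.8 2.834
v -4.195 3.028 2.477
v -4.448 3.36 2.592
v -4.318 3.353 3.404
v -3.908 2.817 3.219
v -3.682 3.071 3.486
v -3.936 3.403 3.601
v -4.301 2.991 3.168
v -2.494 1.791 2.648
v -2.851 1.541 3.537
v -3.027 2.637 2.673
v -3.385 2.386 3.561
v -1.155 2.614 3.419
v -1.513 2.363 4.307
v -1.689 3.459 3.443
v -2.046 3.209 4.332
f 1 38 17
f 38 12 41
f 17 41 6
f 38 41 17
f 1 17 13
f 17 6 18
f 13 18 2
f 17 18 13
f 1 13 22
f 13 2 23
f 22 23 8
f 13 23 22
f 1 22 34
f 22 8 37
f 34 37 11
f 22 37 34
f 1 34 38
f 34 11 42
f 38 42 12
f 34 42 38
f 2 18 29
f 18 6 32
f 29 32 10
f 18 32 29
f 6 41 19
f 41 12 40
f 19 40 5
f 41 40 19
f 12 42 39
f 42 11 35
f 39 35 3
f 42 35 39
f 11 37 36
f 37 8 24
f 36 24 7
f 37 24 36
f 8 23 28
f 23 2 25
f 28 25 9
f 23 25 28
f 4 30 16
f 30 10 31
f 16 31 5
f 30 31 16
f 4 16 14
f 16 5 15
f 14 15 3
f 16 15 14
f 4 14 21
f 14 3 20
f 21 20 7
f 14 20 21
f 4 21 26
f 21 7 27
f 26 27 9
f 21 27 26
f 4 26 30
f 26 9 33
f 30 33 10
f 26 33 30
f 5 31 19
f 31 10 32
f 19 32 6
f 31 32 19
f 3 15 39
f 15 5 40
f 39 40 12
f 15 40 39
f 7 20 36
f 20 3 35
f 36 35 11
f 20 35 36
f 9 27 28
f 27 7 24
f 28 24 8
f 27 24 28
f 10 33 29
f 33 9 25
f 29 25 2
f 33 25 29
f 44 46 43
f 47 44 43
f 43 46 45
f 45 47 43
f 44 50 46
f 48 44 47
f 48 50 44
f 46 50 45
f 49 47 45
f 45 50 49
f 49 48 47
f 50 48 49



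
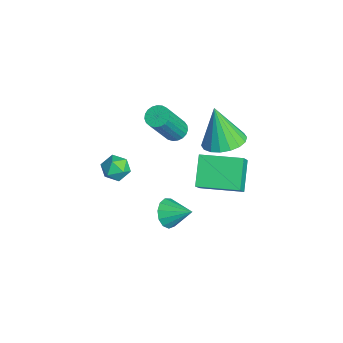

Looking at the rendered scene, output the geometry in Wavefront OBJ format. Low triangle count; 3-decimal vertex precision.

v 0.844 2.373 -0.752
v -0.213 2.796 0.195
v 1.565 4.01 -0.677
v 0.509 4.432 0.269
v 1.651 1.968 0.331
v 0.595 2.39 1.277
v 2.373 3.604 0.405
v 1.316 4.027 1.352
v -2.343 2.158 0.018
v -1.828 2.141 -0.173
v -1.182 1.225 1.65
v -1.697 1.242 1.842
v -1.833 2.344 -0.069
v -1.187 1.429 1.755
v -1.927 2.516 0.051
v -1.281 1.6 1.874
v -2.092 2.625 0.164
v -1.446 1.709 1.987
v -2.301 2.654 0.253
v -1.655 1.738 2.076
v -2.517 2.597 0.301
v -1.871 1.681 2.124
v -2.703 2.464 0.3
v -2.057 1.548 2.123
v -2.827 2.278 0.25
v -2.181 1.362 2.073
v -2.867 2.071 0.161
v -2.221 1.155 1.984
v -2.817 1.88 0.046
v -2.171 0.964 1.87
v -2.684 1.736 -0.073
v -2.038 0.82 1.751
v -2.493 1.666 -0.176
v -1.847 0.75 1.647
v -2.275 1.68 -0.246
v -1.629 0.764 1.578
v -2.07 1.777 -0.27
v -1.424 0.861 1.553
v -1.911 1.94 -0.244
v -1.265 1.024 1.579
v 1.024 -0.742 2.114
v 1.645 -0.607 2.021
v 1.275 -1.713 2.379
v 1.896 -1.578 2.286
v 1.58 -1.314 2.778
v 1.425 -0.713 2.614
v 1.495 -1.607 1.786
v 1.34 -1.006 1.622
v 1.935 -1.141 1.818
v 1.988 -0.961 2.431
v 0.932 -1.359 1.969
v 0.985 -1.179 2.582
v 0.399 1.185 -2.68
v 0.729 1.364 -3.294
v 1.061 2.015 -2.08
v 0.403 1.604 -3.265
v 0.076 1.71 -3.051
v -0.149 1.65 -2.719
v -0.2 1.442 -2.374
v -0.061 1.153 -2.127
v 0.224 0.873 -2.055
v 0.564 0.693 -2.181
v 0.852 0.668 -2.466
v 0.996 0.808 -2.818
v 0.95 1.067 -3.127
v -1.824 4.105 -0.735
v -1.197 3.369 -0.654
v -2.396 3.815 1.075
v -0.963 3.709 -0.526
v -0.9 4.127 -0.439
v -1.02 4.541 -0.411
v -1.299 4.868 -0.446
v -1.682 5.045 -0.539
v -2.093 5.035 -0.671
v -2.451 4.841 -0.815
v -2.684 4.501 -0.944
v -2.747 4.083 -1.031
v -2.627 3.669 -1.059
v -2.348 3.342 -1.023
v -1.965 3.166 -0.93
v -1.554 3.175 -0.799
f 2 4 1
f 5 2 1
f 1 4 3
f 3 5 1
f 2 8 4
f 6 2 5
f 6 8 2
f 4 8 3
f 7 5 3
f 3 8 7
f 7 6 5
f 8 6 7
f 10 9 13
f 10 13 11
f 11 13 14
f 11 14 12
f 13 9 15
f 13 15 14
f 14 15 16
f 14 16 12
f 15 9 17
f 15 17 16
f 16 17 18
f 16 18 12
f 17 9 19
f 17 19 18
f 18 19 20
f 18 20 12
f 19 9 21
f 19 21 20
f 20 21 22
f 20 22 12
f 21 9 23
f 21 23 22
f 22 23 24
f 22 24 12
f 23 9 25
f 23 25 24
f 24 25 26
f 24 26 12
f 25 9 27
f 25 27 26
f 26 27 28
f 26 28 12
f 27 9 29
f 27 29 28
f 28 29 30
f 28 30 12
f 29 9 31
f 29 31 30
f 30 31 32
f 30 32 12
f 31 9 33
f 31 33 32
f 32 33 34
f 32 34 12
f 33 9 35
f 33 35 34
f 34 35 36
f 34 36 12
f 35 9 37
f 35 37 36
f 36 37 38
f 36 38 12
f 37 9 39
f 37 39 38
f 38 39 40
f 38 40 12
f 39 9 10
f 39 10 40
f 40 10 11
f 40 11 12
f 41 52 46
f 41 46 42
f 41 42 48
f 41 48 51
f 41 51 52
f 42 46 50
f 46 52 45
f 52 51 43
f 51 48 47
f 48 42 49
f 44 50 45
f 44 45 43
f 44 43 47
f 44 47 49
f 44 49 50
f 45 50 46
f 43 45 52
f 47 43 51
f 49 47 48
f 50 49 42
f 54 53 56
f 54 56 55
f 56 53 57
f 56 57 55
f 57 53 58
f 57 58 55
f 58 53 59
f 58 59 55
f 59 53 60
f 59 60 55
f 60 53 61
f 60 61 55
f 61 53 62
f 61 62 55
f 62 53 63
f 62 63 55
f 63 53 64
f 63 64 55
f 64 53 65
f 64 65 55
f 65 53 54
f 65 54 55
f 67 66 69
f 67 69 68
f 69 66 70
f 69 70 68
f 70 66 71
f 70 71 68
f 71 66 72
f 71 72 68
f 72 66 73
f 72 73 68
f 73 66 74
f 73 74 68
f 74 66 75
f 74 75 68
f 75 66 76
f 75 76 68
f 76 66 77
f 76 77 68
f 77 66 78
f 77 78 68
f 78 66 79
f 78 79 68
f 79 66 80
f 79 80 68
f 80 66 81
f 80 81 68
f 81 66 67
f 81 67 68



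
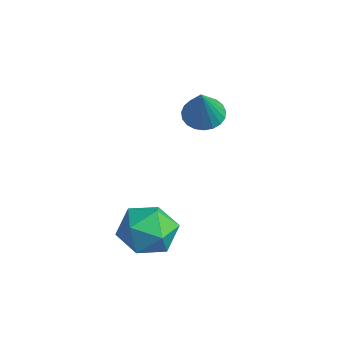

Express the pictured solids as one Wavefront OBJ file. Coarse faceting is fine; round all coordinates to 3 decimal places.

v 1.04 0.849 -3.043
v 1.773 0.979 -2.257
v 0.867 -0.839 -2.603
v 1.6 -0.709 -1.817
v 0.627 -0.24 -1.733
v 0.734 0.803 -2.005
v 1.906 -0.663 -2.855
v 2.013 0.38 -3.127
v 2.308 0.045 -2.14
v 1.518 0.306 -1.447
v 1.122 -0.166 -3.413
v 0.332 0.095 -2.72
v -1.613 3.862 0.033
v -0.944 3.831 -0.304
v -0.847 3.298 1.607
v -0.949 4.124 -0.197
v -1.068 4.371 -0.05
v -1.282 4.531 0.111
v -1.553 4.575 0.259
v -1.835 4.496 0.368
v -2.078 4.307 0.418
v -2.241 4.041 0.402
v -2.295 3.745 0.322
v -2.231 3.469 0.192
v -2.061 3.26 0.035
v -1.813 3.156 -0.123
v -1.53 3.174 -0.254
v -1.262 3.311 -0.336
v -1.055 3.543 -0.353
f 1 12 6
f 1 6 2
f 1 2 8
f 1 8 11
f 1 11 12
f 2 6 10
f 6 12 5
f 12 11 3
f 11 8 7
f 8 2 9
f 4 10 5
f 4 5 3
f 4 3 7
f 4 7 9
f 4 9 10
f 5 10 6
f 3 5 12
f 7 3 11
f 9 7 8
f 10 9 2
f 14 13 16
f 14 16 15
f 16 13 17
f 16 17 15
f 17 13 18
f 17 18 15
f 18 13 19
f 18 19 15
f 19 13 20
f 19 20 15
f 20 13 21
f 20 21 15
f 21 13 22
f 21 22 15
f 22 13 23
f 22 23 15
f 23 13 24
f 23 24 15
f 24 13 25
f 24 25 15
f 25 13 26
f 25 26 15
f 26 13 27
f 26 27 15
f 27 13 28
f 27 28 15
f 28 13 29
f 28 29 15
f 29 13 14
f 29 14 15



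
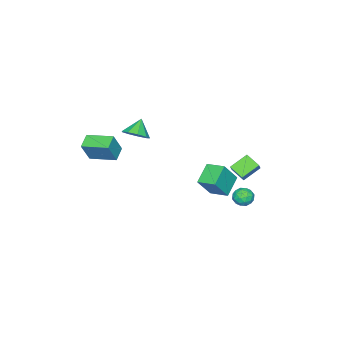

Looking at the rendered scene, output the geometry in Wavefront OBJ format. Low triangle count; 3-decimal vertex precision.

v 1.082 -3.478 1.724
v 1.702 -3.519 2.259
v 0.338 -3.622 2.576
v 1.533 -2.987 2.202
v 1.153 -2.685 1.921
v 0.74 -2.754 1.548
v 0.487 -3.162 1.257
v 0.512 -3.717 1.186
v 0.804 -4.161 1.366
v 1.226 -4.285 1.714
v 1.581 -4.032 2.067
v -3.698 -0.329 -2.574
v -4.685 0.129 -1.921
v -3.589 0.563 -3.036
v -4.577 1.021 -2.382
v -3.103 -0.041 -1.878
v -4.091 0.417 -1.224
v -2.995 0.851 -2.339
v -3.982 1.309 -1.686
v -2.775 1.304 -4.423
v -2.318 1.121 -3.964
v -3.562 0.859 -3.816
v -3.105 0.676 -3.357
v -3.253 1.327 -3.444
v -2.766 1.602 -3.819
v -3.114 0.378 -3.961
v -2.627 0.653 -4.336
v -2.527 0.549 -3.678
v -2.613 1.135 -3.359
v -3.267 0.845 -4.421
v -3.353 1.431 -4.102
v -2.478 1.252 -4.247
v -3.402 0.728 -3.533
v -3.489 1.111 -3.585
v -3.221 1.003 -3.315
v -2.741 1.534 -4.162
v -2.472 1.427 -3.892
v -3.022 1.548 -3.587
v -3.408 0.553 -3.888
v -3.139 0.446 -3.618
v -2.659 0.977 -4.465
v -2.391 0.869 -4.195
v -2.858 0.432 -4.193
v -2.332 0.808 -3.809
v -2.794 0.546 -3.452
v -2.799 0.371 -3.807
v -2.514 0.533 -4.028
v -2.382 1.153 -3.622
v -2.845 0.891 -3.265
v -2.932 1.273 -3.316
v -2.646 1.435 -3.537
v -2.505 0.816 -3.454
v -3.035 1.089 -4.515
v -3.498 0.827 -4.158
v -3.234 0.545 -4.243
v -2.948 0.707 -4.464
v -3.086 1.434 -4.328
v -3.548 1.172 -3.971
v -3.366 1.447 -3.752
v -3.081 1.609 -3.973
v -3.375 1.164 -4.326
v -1.949 -0.572 -3.66
v -3.152 -0.774 -2.913
v -1.979 0.597 -3.391
v -3.181 0.395 -2.644
v -1.079 -0.855 -2.336
v -2.281 -1.057 -1.589
v -1.108 0.314 -2.067
v -2.311 0.112 -1.32
v 3.139 -4.67 1.396
v 3.714 -4.768 2.646
v 2.76 -3.123 1.692
v 3.335 -3.221 2.943
v 3.965 -4.399 1.037
v 4.54 -4.497 2.288
v 3.586 -2.852 1.334
v 4.161 -2.95 2.584
f 2 1 4
f 2 4 3
f 4 1 5
f 4 5 3
f 5 1 6
f 5 6 3
f 6 1 7
f 6 7 3
f 7 1 8
f 7 8 3
f 8 1 9
f 8 9 3
f 9 1 10
f 9 10 3
f 10 1 11
f 10 11 3
f 11 1 2
f 11 2 3
f 13 15 12
f 16 13 12
f 12 15 14
f 14 16 12
f 13 19 15
f 17 13 16
f 17 19 13
f 15 19 14
f 18 16 14
f 14 19 18
f 18 17 16
f 19 17 18
f 20 57 36
f 57 31 60
f 36 60 25
f 57 60 36
f 20 36 32
f 36 25 37
f 32 37 21
f 36 37 32
f 20 32 41
f 32 21 42
f 41 42 27
f 32 42 41
f 20 41 53
f 41 27 56
f 53 56 30
f 41 56 53
f 20 53 57
f 53 30 61
f 57 61 31
f 53 61 57
f 21 37 48
f 37 25 51
f 48 51 29
f 37 51 48
f 25 60 38
f 60 31 59
f 38 59 24
f 60 59 38
f 31 61 58
f 61 30 54
f 58 54 22
f 61 54 58
f 30 56 55
f 56 27 43
f 55 43 26
f 56 43 55
f 27 42 47
f 42 21 44
f 47 44 28
f 42 44 47
f 23 49 35
f 49 29 50
f 35 50 24
f 49 50 35
f 23 35 33
f 35 24 34
f 33 34 22
f 35 34 33
f 23 33 40
f 33 22 39
f 40 39 26
f 33 39 40
f 23 40 45
f 40 26 46
f 45 46 28
f 40 46 45
f 23 45 49
f 45 28 52
f 49 52 29
f 45 52 49
f 24 50 38
f 50 29 51
f 38 51 25
f 50 51 38
f 22 34 58
f 34 24 59
f 58 59 31
f 34 59 58
f 26 39 55
f 39 22 54
f 55 54 30
f 39 54 55
f 28 46 47
f 46 26 43
f 47 43 27
f 46 43 47
f 29 52 48
f 52 28 44
f 48 44 21
f 52 44 48
f 63 65 62
f 66 63 62
f 62 65 64
f 64 66 62
f 63 69 65
f 67 63 66
f 67 69 63
f 65 69 64
f 68 66 64
f 64 69 68
f 68 67 66
f 69 67 68
f 71 73 70
f 74 71 70
f 70 73 72
f 72 74 70
f 71 77 73
f 75 71 74
f 75 77 71
f 73 77 72
f 76 74 72
f 72 77 76
f 76 75 74
f 77 75 76



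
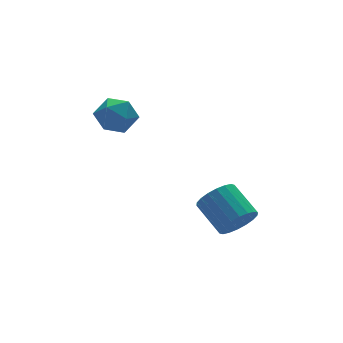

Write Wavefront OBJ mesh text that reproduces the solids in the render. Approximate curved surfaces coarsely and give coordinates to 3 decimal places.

v 2.392 -1.62 -4.291
v 3.219 -1.767 -3.848
v 3.016 -0.246 -2.966
v 2.188 -0.1 -3.409
v 3.334 -1.551 -4.193
v 3.131 -0.03 -3.311
v 3.262 -1.349 -4.558
v 3.059 0.172 -3.675
v 3.018 -1.201 -4.87
v 2.815 0.32 -3.987
v 2.65 -1.136 -5.067
v 2.446 0.385 -4.184
v 2.23 -1.167 -5.11
v 2.027 0.354 -4.228
v 1.843 -1.287 -4.992
v 1.639 0.233 -4.109
v 1.564 -1.474 -4.734
v 1.361 0.047 -3.852
v 1.449 -1.69 -4.389
v 1.246 -0.169 -3.507
v 1.521 -1.892 -4.025
v 1.318 -0.371 -3.142
v 1.765 -2.04 -3.713
v 1.562 -0.519 -2.83
v 2.134 -2.105 -3.516
v 1.93 -0.584 -2.633
v 2.553 -2.074 -3.472
v 2.35 -0.553 -2.59
v 2.941 -1.953 -3.591
v 2.737 -0.433 -2.708
v -1.811 3.077 1.091
v -1.02 3.24 1.696
v -0.96 1.94 0.284
v -0.169 2.103 0.889
v -1.003 1.667 1.255
v -1.529 2.37 1.754
v -0.451 2.81 0.226
v -0.977 3.513 0.725
v -0.179 3.075 1.162
v -0.52 2.369 1.797
v -1.46 2.811 0.183
v -1.801 2.105 0.818
f 2 1 5
f 2 5 3
f 3 5 6
f 3 6 4
f 5 1 7
f 5 7 6
f 6 7 8
f 6 8 4
f 7 1 9
f 7 9 8
f 8 9 10
f 8 10 4
f 9 1 11
f 9 11 10
f 10 11 12
f 10 12 4
f 11 1 13
f 11 13 12
f 12 13 14
f 12 14 4
f 13 1 15
f 13 15 14
f 14 15 16
f 14 16 4
f 15 1 17
f 15 17 16
f 16 17 18
f 16 18 4
f 17 1 19
f 17 19 18
f 18 19 20
f 18 20 4
f 19 1 21
f 19 21 20
f 20 21 22
f 20 22 4
f 21 1 23
f 21 23 22
f 22 23 24
f 22 24 4
f 23 1 25
f 23 25 24
f 24 25 26
f 24 26 4
f 25 1 27
f 25 27 26
f 26 27 28
f 26 28 4
f 27 1 29
f 27 29 28
f 28 29 30
f 28 30 4
f 29 1 2
f 29 2 30
f 30 2 3
f 30 3 4
f 31 42 36
f 31 36 32
f 31 32 38
f 31 38 41
f 31 41 42
f 32 36 40
f 36 42 35
f 42 41 33
f 41 38 37
f 38 32 39
f 34 40 35
f 34 35 33
f 34 33 37
f 34 37 39
f 34 39 40
f 35 40 36
f 33 35 42
f 37 33 41
f 39 37 38
f 40 39 32



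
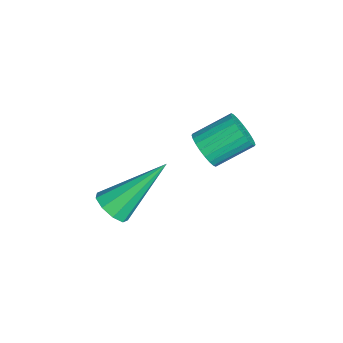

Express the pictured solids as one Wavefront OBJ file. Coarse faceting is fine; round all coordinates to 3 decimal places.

v -0.842 2.07 -2.193
v -0.475 1.906 -1.804
v -0.63 2.907 -1.237
v -0.998 3.07 -1.627
v -0.344 2.008 -1.946
v -0.499 3.008 -1.38
v -0.288 2.118 -2.127
v -0.444 3.119 -1.56
v -0.318 2.221 -2.317
v -0.473 3.222 -1.751
v -0.427 2.301 -2.488
v -0.582 3.302 -1.922
v -0.599 2.346 -2.615
v -0.754 3.347 -2.049
v -0.809 2.349 -2.677
v -0.964 3.35 -2.111
v -1.023 2.309 -2.666
v -1.178 3.31 -2.1
v -1.21 2.233 -2.583
v -1.365 3.234 -2.016
v -1.341 2.132 -2.44
v -1.496 3.132 -1.874
v -1.396 2.021 -2.26
v -1.552 3.022 -1.693
v -1.367 1.918 -2.069
v -1.522 2.919 -1.503
v -1.258 1.838 -1.898
v -1.413 2.839 -1.332
v -1.086 1.793 -1.771
v -1.241 2.794 -1.205
v -0.876 1.79 -1.709
v -1.031 2.791 -1.143
v -0.662 1.83 -1.72
v -0.817 2.831 -1.154
v 0.467 -0.397 -2.853
v 0.693 -0.033 -3.198
v 0.153 0.997 -1.587
v 0.323 -0.058 -3.262
v 0.021 -0.242 -3.135
v -0.073 -0.498 -2.876
v 0.085 -0.707 -2.607
v 0.423 -0.771 -2.453
v 0.78 -0.66 -2.486
v 0.992 -0.426 -2.692
v 0.957 -0.179 -2.973
f 2 1 5
f 2 5 3
f 3 5 6
f 3 6 4
f 5 1 7
f 5 7 6
f 6 7 8
f 6 8 4
f 7 1 9
f 7 9 8
f 8 9 10
f 8 10 4
f 9 1 11
f 9 11 10
f 10 11 12
f 10 12 4
f 11 1 13
f 11 13 12
f 12 13 14
f 12 14 4
f 13 1 15
f 13 15 14
f 14 15 16
f 14 16 4
f 15 1 17
f 15 17 16
f 16 17 18
f 16 18 4
f 17 1 19
f 17 19 18
f 18 19 20
f 18 20 4
f 19 1 21
f 19 21 20
f 20 21 22
f 20 22 4
f 21 1 23
f 21 23 22
f 22 23 24
f 22 24 4
f 23 1 25
f 23 25 24
f 24 25 26
f 24 26 4
f 25 1 27
f 25 27 26
f 26 27 28
f 26 28 4
f 27 1 29
f 27 29 28
f 28 29 30
f 28 30 4
f 29 1 31
f 29 31 30
f 30 31 32
f 30 32 4
f 31 1 33
f 31 33 32
f 32 33 34
f 32 34 4
f 33 1 2
f 33 2 34
f 34 2 3
f 34 3 4
f 36 35 38
f 36 38 37
f 38 35 39
f 38 39 37
f 39 35 40
f 39 40 37
f 40 35 41
f 40 41 37
f 41 35 42
f 41 42 37
f 42 35 43
f 42 43 37
f 43 35 44
f 43 44 37
f 44 35 45
f 44 45 37
f 45 35 36
f 45 36 37



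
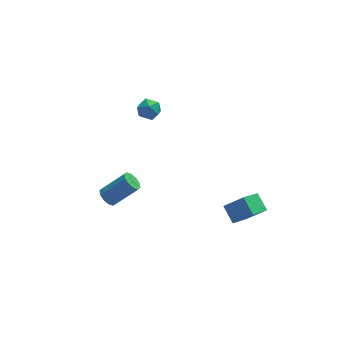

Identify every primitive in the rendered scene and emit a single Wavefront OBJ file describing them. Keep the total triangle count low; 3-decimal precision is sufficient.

v -0.745 2.82 1.811
v -0.272 3.083 1.194
v -0.988 1.697 1.146
v -0.515 1.96 0.529
v -0.176 1.76 1.249
v -0.026 2.454 1.66
v -1.234 2.326 0.68
v -1.084 3.02 1.091
v -0.575 2.777 0.495
v 0.079 2.428 0.847
v -1.339 2.352 1.493
v -0.685 2.003 1.845
v -4.018 -3.982 0.067
v -3.599 -3.827 -0.405
v -2.182 -3.804 0.861
v -2.602 -3.958 1.333
v -3.743 -3.485 -0.25
v -2.326 -3.462 1.016
v -3.992 -3.333 0.026
v -2.575 -3.31 1.292
v -4.251 -3.429 0.318
v -2.834 -3.406 1.583
v -4.421 -3.735 0.514
v -3.005 -3.712 1.779
v -4.438 -4.136 0.539
v -3.021 -4.113 1.805
v -4.294 -4.478 0.384
v -2.877 -4.455 1.65
v -4.045 -4.63 0.108
v -2.628 -4.607 1.374
v -3.786 -4.534 -0.183
v -2.369 -4.511 1.082
v -3.615 -4.228 -0.379
v -2.199 -4.205 0.886
v 3.014 -4.631 -3.233
v 2.654 -3.654 -2.559
v 4.134 -3.36 -4.475
v 3.774 -2.384 -3.8
v 4.126 -4.796 -2.4
v 3.766 -3.82 -1.725
v 5.246 -3.526 -3.641
v 4.886 -2.549 -2.967
f 1 12 6
f 1 6 2
f 1 2 8
f 1 8 11
f 1 11 12
f 2 6 10
f 6 12 5
f 12 11 3
f 11 8 7
f 8 2 9
f 4 10 5
f 4 5 3
f 4 3 7
f 4 7 9
f 4 9 10
f 5 10 6
f 3 5 12
f 7 3 11
f 9 7 8
f 10 9 2
f 14 13 17
f 14 17 15
f 15 17 18
f 15 18 16
f 17 13 19
f 17 19 18
f 18 19 20
f 18 20 16
f 19 13 21
f 19 21 20
f 20 21 22
f 20 22 16
f 21 13 23
f 21 23 22
f 22 23 24
f 22 24 16
f 23 13 25
f 23 25 24
f 24 25 26
f 24 26 16
f 25 13 27
f 25 27 26
f 26 27 28
f 26 28 16
f 27 13 29
f 27 29 28
f 28 29 30
f 28 30 16
f 29 13 31
f 29 31 30
f 30 31 32
f 30 32 16
f 31 13 33
f 31 33 32
f 32 33 34
f 32 34 16
f 33 13 14
f 33 14 34
f 34 14 15
f 34 15 16
f 36 38 35
f 39 36 35
f 35 38 37
f 37 39 35
f 36 42 38
f 40 36 39
f 40 42 36
f 38 42 37
f 41 39 37
f 37 42 41
f 41 40 39
f 42 40 41

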